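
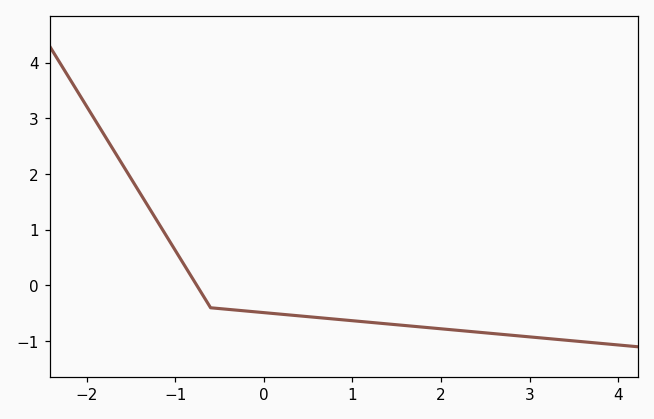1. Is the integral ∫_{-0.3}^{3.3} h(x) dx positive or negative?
negative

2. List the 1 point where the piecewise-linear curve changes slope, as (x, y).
(-0.6, -0.4)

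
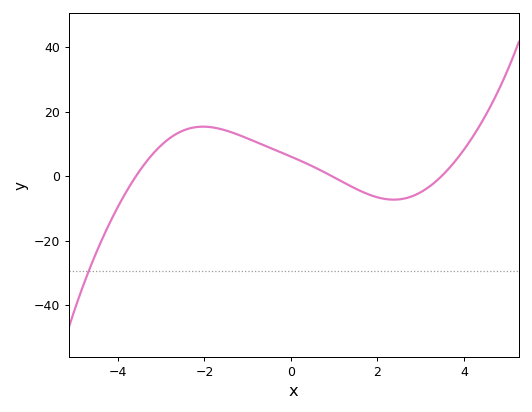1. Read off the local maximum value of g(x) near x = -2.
16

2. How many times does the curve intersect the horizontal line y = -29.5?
1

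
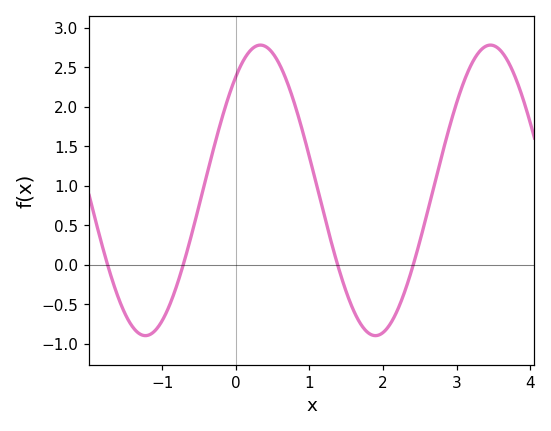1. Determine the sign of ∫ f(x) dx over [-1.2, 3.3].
positive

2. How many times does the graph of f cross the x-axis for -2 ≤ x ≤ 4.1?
4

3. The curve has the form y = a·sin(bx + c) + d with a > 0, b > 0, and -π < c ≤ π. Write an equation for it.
y = 1.84sin(2.01x + 0.9) + 0.94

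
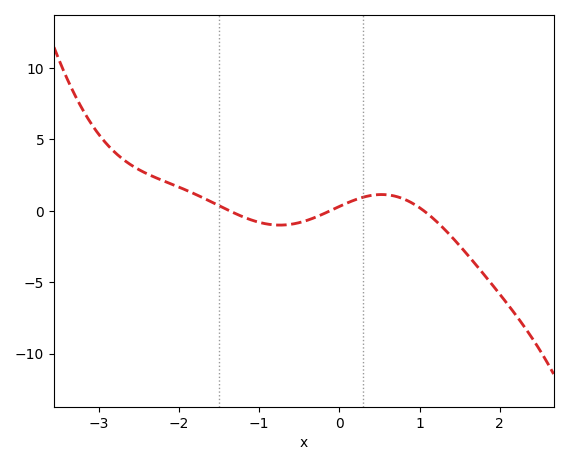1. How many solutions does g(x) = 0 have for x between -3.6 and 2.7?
3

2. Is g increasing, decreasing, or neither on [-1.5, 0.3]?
neither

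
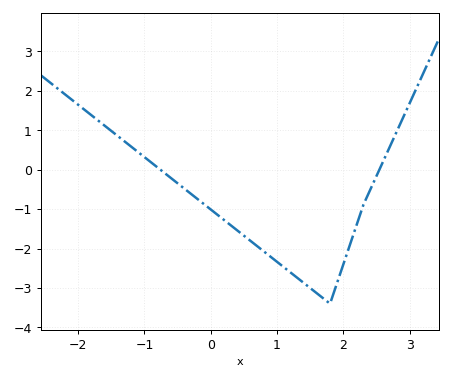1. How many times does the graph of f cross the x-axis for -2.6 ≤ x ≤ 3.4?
2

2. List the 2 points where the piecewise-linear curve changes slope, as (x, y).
(1.8, -3.4); (2.3, -0.9)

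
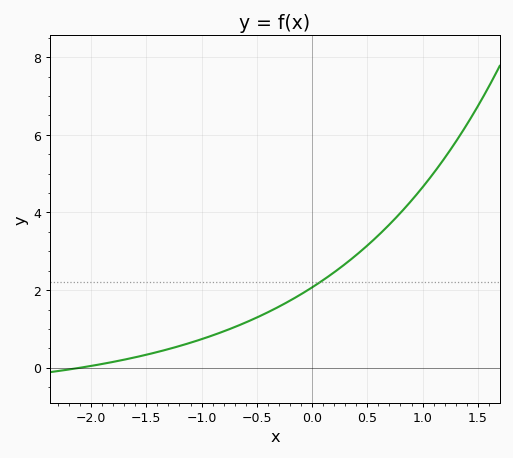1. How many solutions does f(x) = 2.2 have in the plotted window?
1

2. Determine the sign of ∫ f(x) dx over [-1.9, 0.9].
positive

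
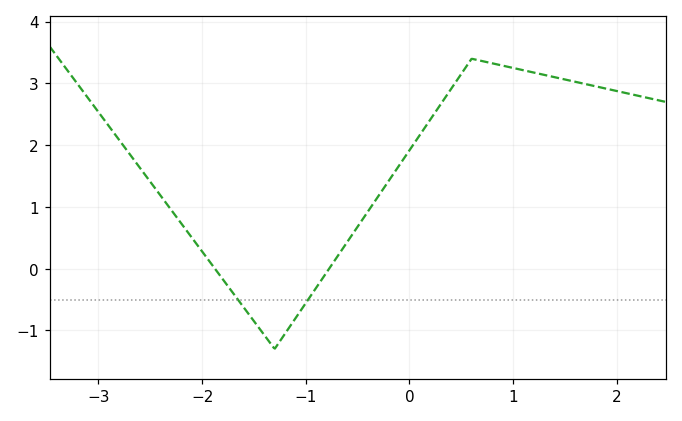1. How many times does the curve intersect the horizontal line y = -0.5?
2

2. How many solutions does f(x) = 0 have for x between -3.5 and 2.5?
2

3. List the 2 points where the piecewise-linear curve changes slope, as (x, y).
(-1.3, -1.3); (0.6, 3.4)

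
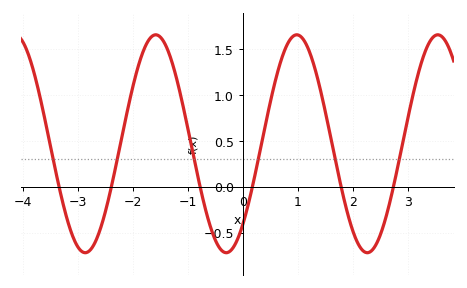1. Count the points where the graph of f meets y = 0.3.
6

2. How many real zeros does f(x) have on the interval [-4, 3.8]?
6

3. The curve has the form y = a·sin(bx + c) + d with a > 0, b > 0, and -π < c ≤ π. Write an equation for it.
y = 1.19sin(2.5x - 0.84) + 0.47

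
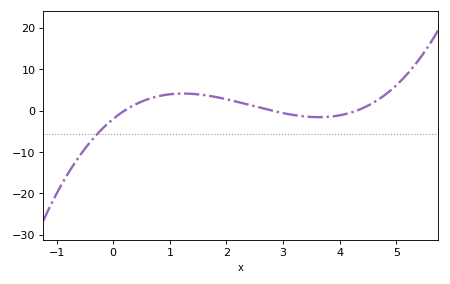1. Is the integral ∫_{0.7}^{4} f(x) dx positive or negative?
positive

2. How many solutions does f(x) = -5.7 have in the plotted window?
1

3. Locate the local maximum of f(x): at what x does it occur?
1.24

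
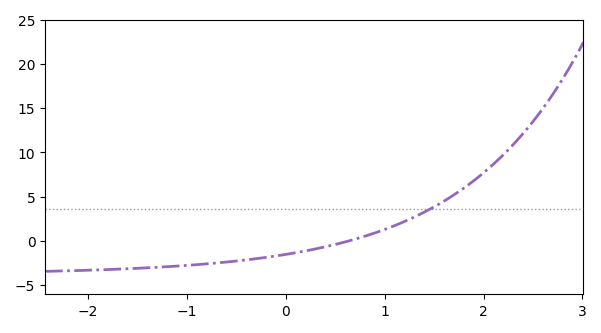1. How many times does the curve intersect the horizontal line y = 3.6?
1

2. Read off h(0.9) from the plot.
0.894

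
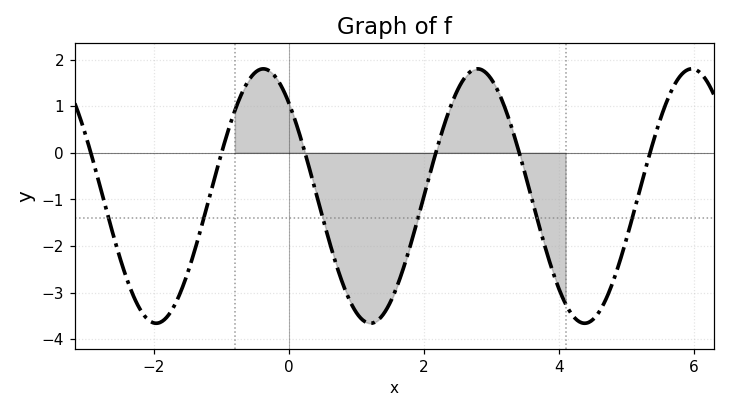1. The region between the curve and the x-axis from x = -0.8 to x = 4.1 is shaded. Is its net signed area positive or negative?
negative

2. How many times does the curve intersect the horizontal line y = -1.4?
6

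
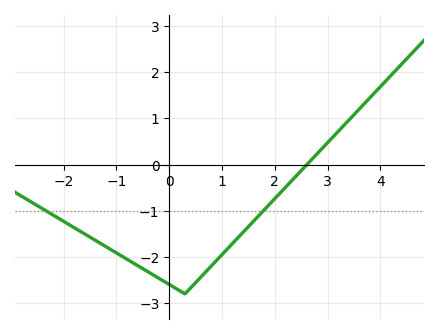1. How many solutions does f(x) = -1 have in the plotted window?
2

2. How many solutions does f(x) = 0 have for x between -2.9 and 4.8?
1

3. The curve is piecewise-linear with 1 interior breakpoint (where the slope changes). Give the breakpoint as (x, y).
(0.3, -2.8)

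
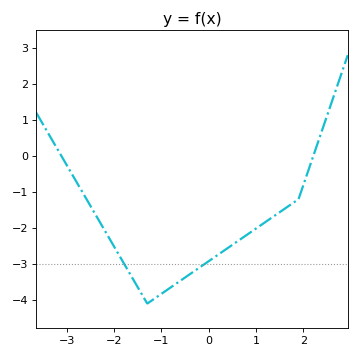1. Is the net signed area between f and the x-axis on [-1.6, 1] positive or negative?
negative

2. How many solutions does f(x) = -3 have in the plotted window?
2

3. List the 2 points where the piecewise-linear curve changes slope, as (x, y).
(-1.3, -4.1); (1.9, -1.2)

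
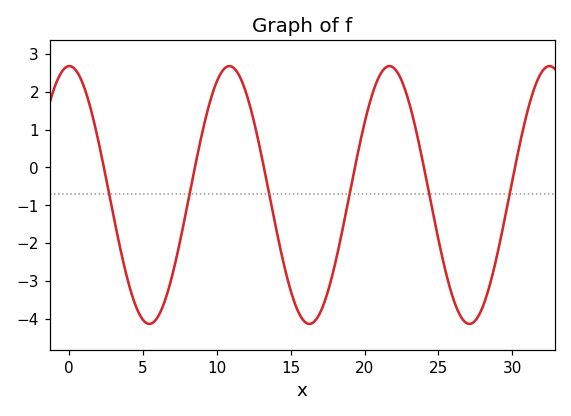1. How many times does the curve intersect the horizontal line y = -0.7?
6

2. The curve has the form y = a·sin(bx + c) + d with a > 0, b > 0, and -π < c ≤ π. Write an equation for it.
y = 3.41sin(0.58x + 1.56) - 0.73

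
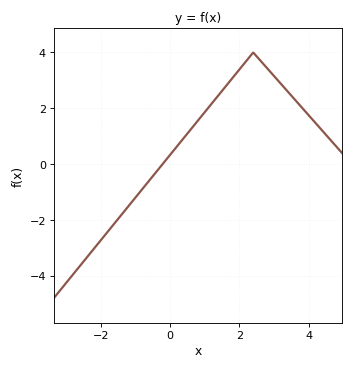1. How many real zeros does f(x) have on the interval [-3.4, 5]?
1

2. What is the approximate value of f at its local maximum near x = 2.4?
4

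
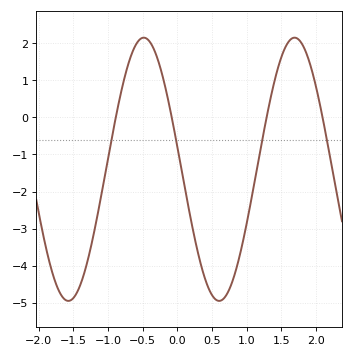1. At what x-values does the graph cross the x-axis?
-0.887, -0.081, 1.29, 2.09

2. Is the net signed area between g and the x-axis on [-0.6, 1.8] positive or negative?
negative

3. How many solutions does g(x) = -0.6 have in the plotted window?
4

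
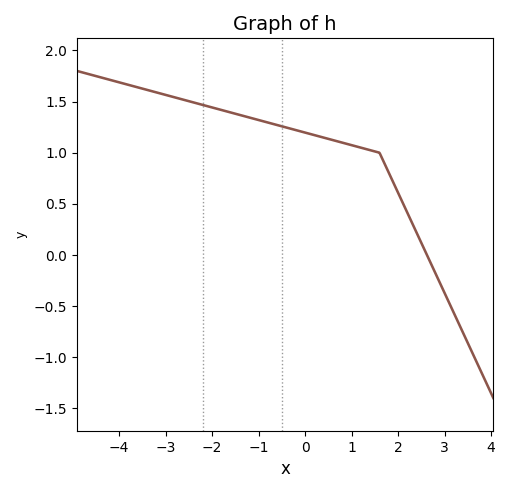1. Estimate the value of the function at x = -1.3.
1.35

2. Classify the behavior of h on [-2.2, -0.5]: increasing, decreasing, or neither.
decreasing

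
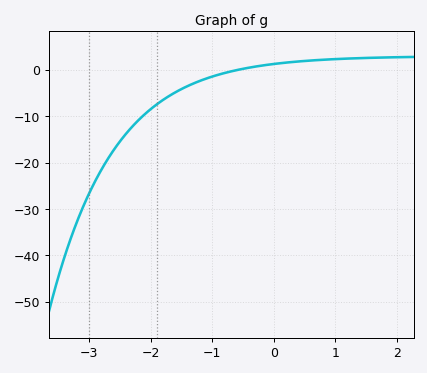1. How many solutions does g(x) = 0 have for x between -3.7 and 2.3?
1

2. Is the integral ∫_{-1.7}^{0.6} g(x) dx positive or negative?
negative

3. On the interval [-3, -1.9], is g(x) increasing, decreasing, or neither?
increasing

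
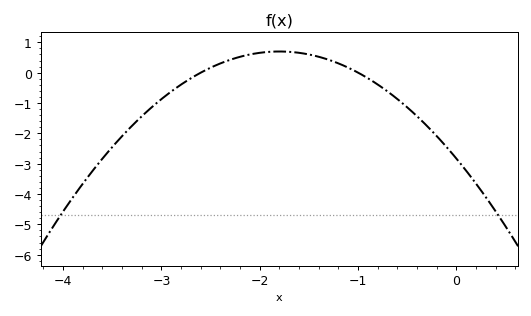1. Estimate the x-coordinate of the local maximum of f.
-1.8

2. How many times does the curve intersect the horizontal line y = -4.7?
2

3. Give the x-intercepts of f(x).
-2.6, -1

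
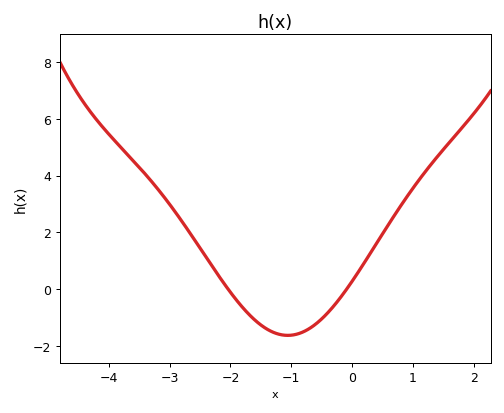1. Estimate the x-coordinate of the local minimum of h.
-1.06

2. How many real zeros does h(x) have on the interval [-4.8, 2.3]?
2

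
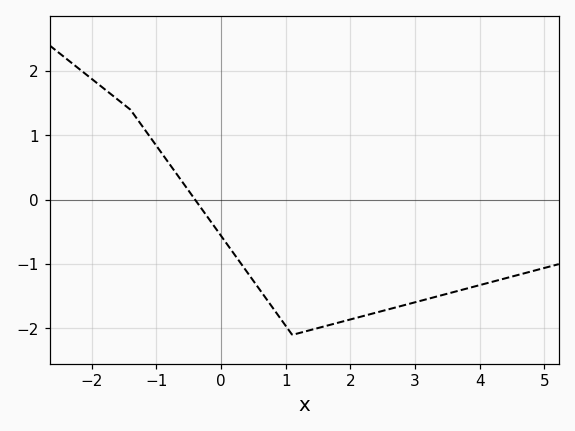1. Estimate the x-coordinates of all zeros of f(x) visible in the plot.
-0.4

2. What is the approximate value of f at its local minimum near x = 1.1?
-2.1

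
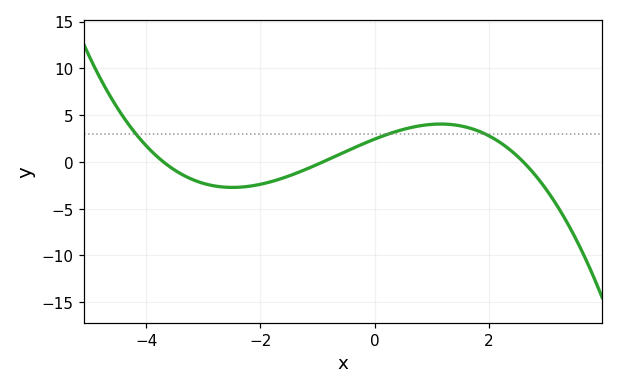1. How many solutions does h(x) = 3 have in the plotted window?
3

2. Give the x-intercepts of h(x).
-3.7, -0.9, 2.6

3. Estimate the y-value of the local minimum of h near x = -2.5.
-2.74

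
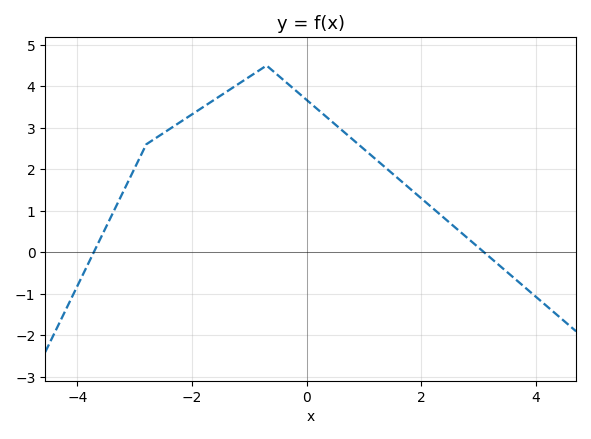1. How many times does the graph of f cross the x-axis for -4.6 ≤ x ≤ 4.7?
2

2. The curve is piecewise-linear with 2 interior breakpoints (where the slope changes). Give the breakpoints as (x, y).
(-2.8, 2.6); (-0.7, 4.5)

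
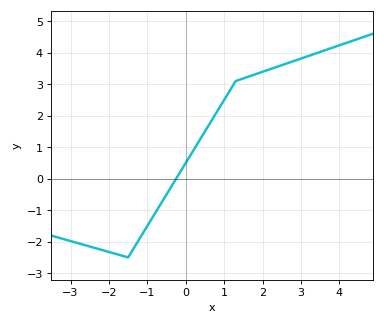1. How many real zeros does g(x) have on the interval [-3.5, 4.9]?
1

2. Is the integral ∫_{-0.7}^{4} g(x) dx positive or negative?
positive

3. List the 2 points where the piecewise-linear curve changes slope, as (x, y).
(-1.5, -2.5); (1.3, 3.1)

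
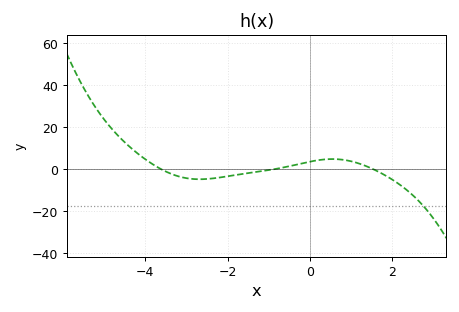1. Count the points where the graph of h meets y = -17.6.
1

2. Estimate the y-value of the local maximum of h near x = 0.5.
4.95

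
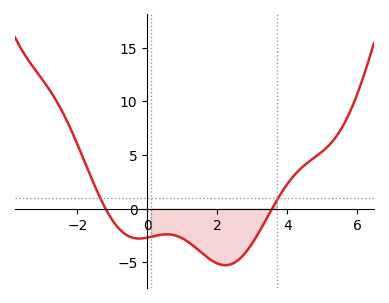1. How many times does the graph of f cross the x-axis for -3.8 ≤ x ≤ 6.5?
2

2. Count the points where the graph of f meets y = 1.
2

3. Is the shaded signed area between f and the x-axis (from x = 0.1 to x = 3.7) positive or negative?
negative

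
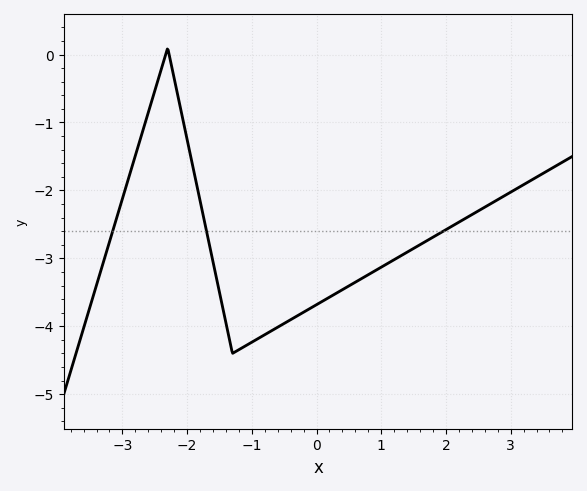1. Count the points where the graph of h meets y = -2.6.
3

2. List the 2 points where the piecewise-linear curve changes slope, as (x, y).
(-2.3, 0.1); (-1.3, -4.4)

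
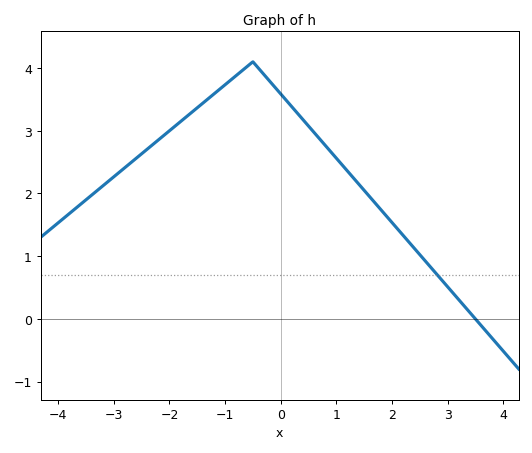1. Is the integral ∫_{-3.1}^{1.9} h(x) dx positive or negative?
positive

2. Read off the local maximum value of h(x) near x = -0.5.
4.1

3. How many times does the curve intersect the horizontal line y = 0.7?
1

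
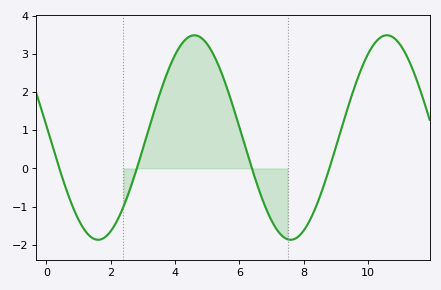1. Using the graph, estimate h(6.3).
0.249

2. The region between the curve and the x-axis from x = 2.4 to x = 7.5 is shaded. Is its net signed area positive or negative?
positive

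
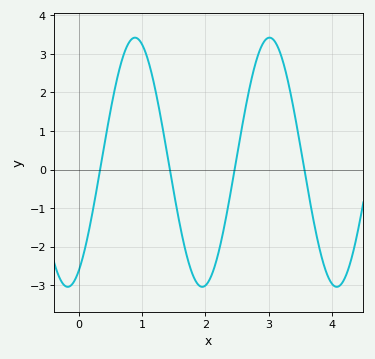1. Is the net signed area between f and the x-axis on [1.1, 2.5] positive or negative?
negative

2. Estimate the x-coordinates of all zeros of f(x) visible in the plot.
0.332, 1.44, 2.46, 3.57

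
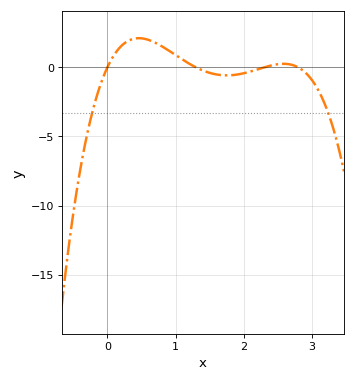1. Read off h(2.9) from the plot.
-0.5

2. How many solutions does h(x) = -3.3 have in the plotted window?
2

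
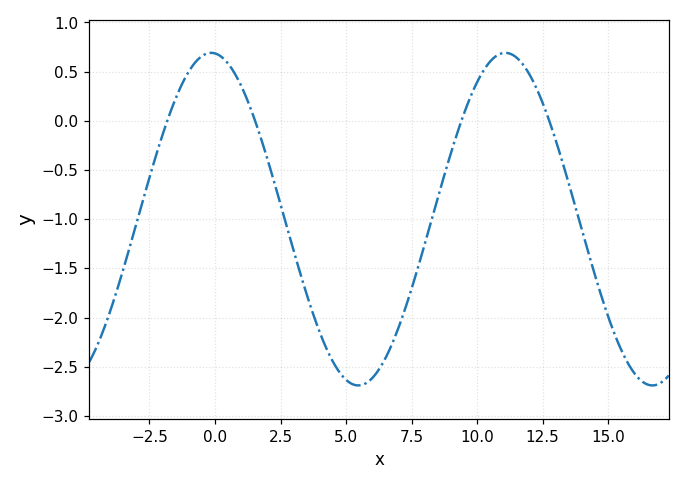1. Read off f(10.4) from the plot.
0.57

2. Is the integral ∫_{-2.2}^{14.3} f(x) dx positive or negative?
negative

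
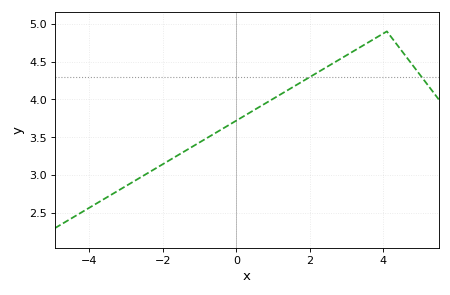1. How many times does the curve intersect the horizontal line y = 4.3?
2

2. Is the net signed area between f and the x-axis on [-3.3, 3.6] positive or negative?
positive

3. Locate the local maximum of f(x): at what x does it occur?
4.1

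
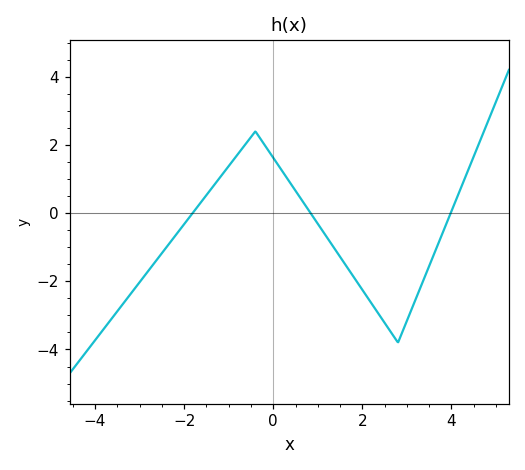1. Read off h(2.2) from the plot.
-2.6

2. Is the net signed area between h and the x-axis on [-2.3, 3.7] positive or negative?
negative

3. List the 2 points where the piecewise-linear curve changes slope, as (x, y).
(-0.4, 2.4); (2.8, -3.8)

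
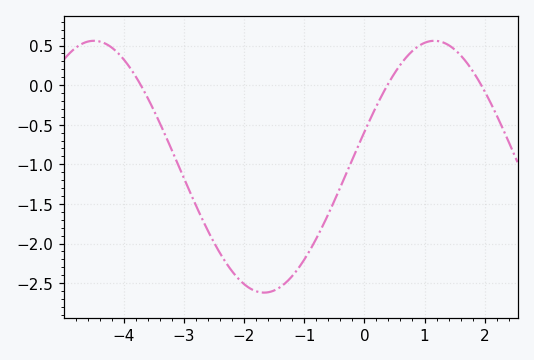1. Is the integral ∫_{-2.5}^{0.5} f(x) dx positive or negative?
negative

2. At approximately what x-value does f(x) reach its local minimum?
-1.67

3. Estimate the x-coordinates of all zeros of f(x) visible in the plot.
-3.72, 0.383, 1.94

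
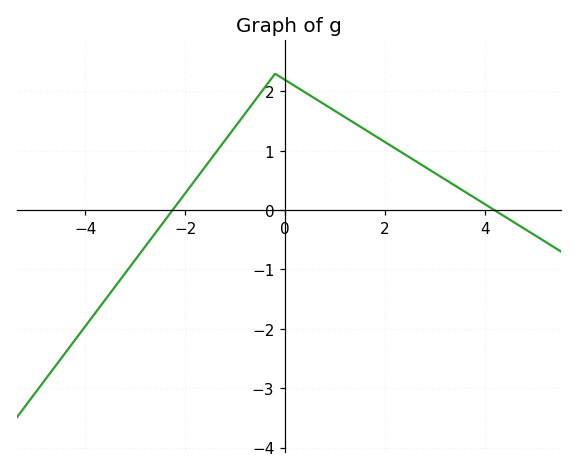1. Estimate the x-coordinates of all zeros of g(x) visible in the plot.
-2.26, 4.2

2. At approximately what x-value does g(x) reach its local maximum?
-0.196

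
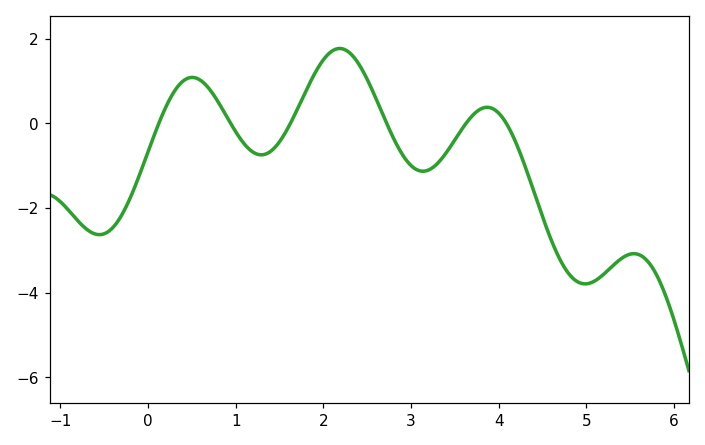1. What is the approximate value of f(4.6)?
-2.8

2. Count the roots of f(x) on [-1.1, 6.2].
6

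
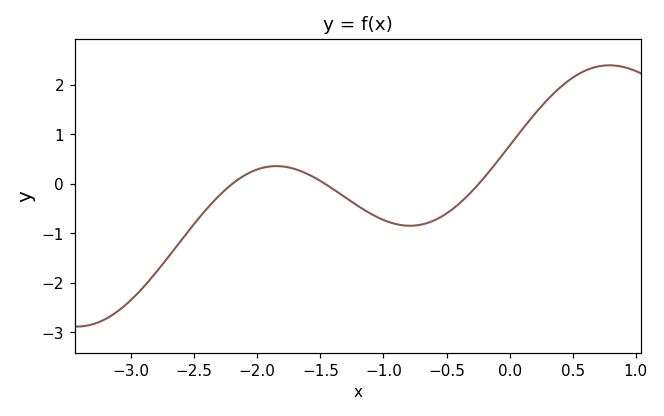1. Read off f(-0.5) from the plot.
-0.599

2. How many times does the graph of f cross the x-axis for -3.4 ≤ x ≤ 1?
3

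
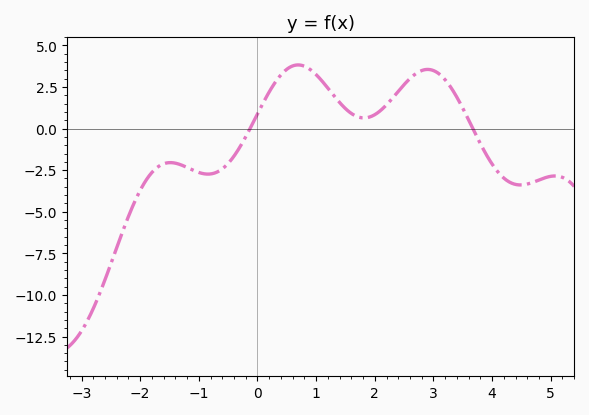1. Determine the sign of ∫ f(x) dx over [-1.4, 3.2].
positive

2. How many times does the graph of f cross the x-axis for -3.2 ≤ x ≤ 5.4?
2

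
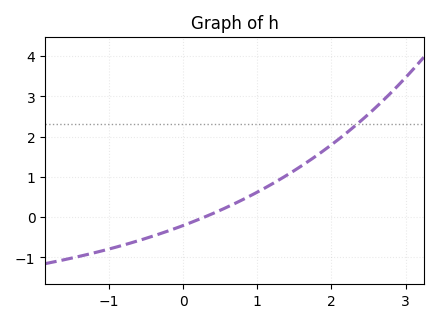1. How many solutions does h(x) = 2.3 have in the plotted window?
1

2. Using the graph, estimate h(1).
0.62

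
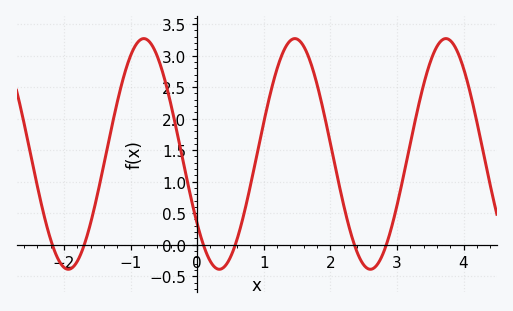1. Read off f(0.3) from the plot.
-0.4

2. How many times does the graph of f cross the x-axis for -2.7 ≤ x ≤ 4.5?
6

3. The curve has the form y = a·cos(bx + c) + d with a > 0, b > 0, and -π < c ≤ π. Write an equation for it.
y = 1.83cos(2.8x + 2.2) + 1.44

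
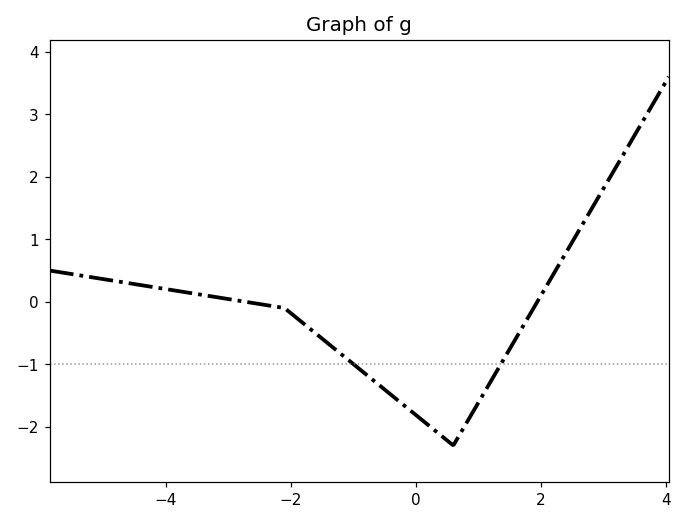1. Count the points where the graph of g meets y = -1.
2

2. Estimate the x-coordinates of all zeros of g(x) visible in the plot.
-2.8, 2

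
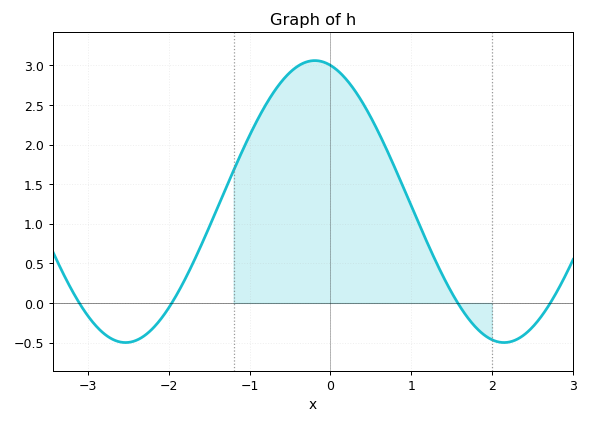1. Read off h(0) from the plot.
3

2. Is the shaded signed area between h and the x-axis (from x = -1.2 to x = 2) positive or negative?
positive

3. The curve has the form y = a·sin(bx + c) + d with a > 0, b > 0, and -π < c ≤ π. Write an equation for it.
y = 1.78sin(1.3x + 1.8) + 1.28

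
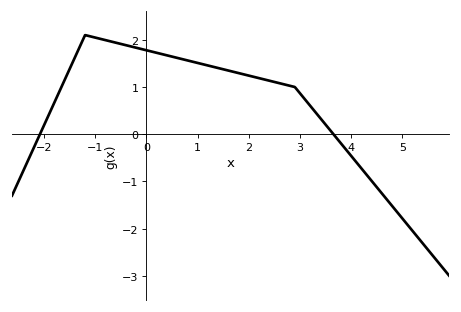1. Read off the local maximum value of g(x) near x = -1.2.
2.1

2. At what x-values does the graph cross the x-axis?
-2.08, 3.65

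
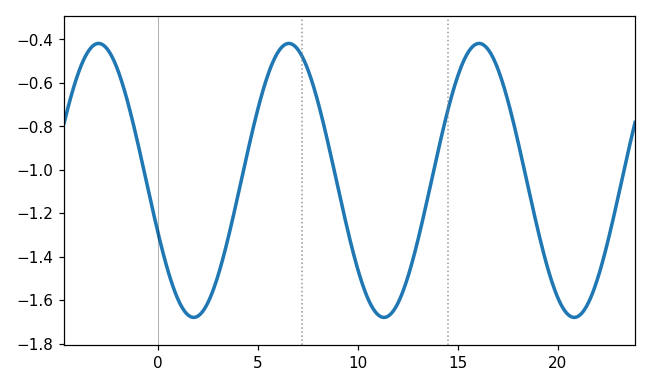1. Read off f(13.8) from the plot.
-1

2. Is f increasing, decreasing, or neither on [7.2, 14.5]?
neither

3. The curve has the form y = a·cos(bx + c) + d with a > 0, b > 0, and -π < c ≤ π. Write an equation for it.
y = 0.63cos(0.66x + 2) - 1.05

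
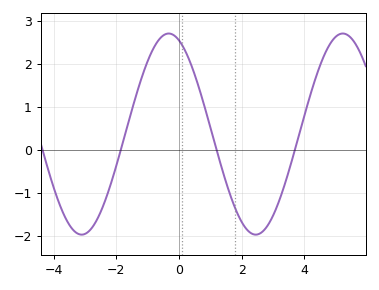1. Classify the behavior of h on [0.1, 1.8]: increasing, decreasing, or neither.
decreasing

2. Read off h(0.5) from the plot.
1.76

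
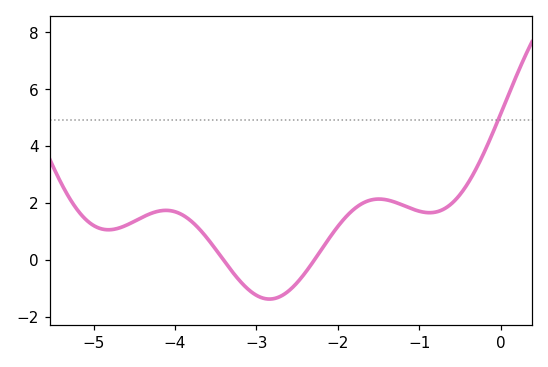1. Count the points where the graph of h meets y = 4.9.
1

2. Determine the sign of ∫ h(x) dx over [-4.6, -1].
positive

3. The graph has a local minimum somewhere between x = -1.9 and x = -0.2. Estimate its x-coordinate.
-0.873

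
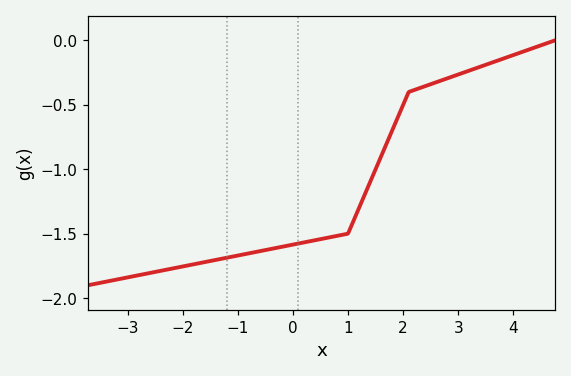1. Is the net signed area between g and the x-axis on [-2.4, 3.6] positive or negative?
negative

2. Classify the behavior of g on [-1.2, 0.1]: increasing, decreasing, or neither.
increasing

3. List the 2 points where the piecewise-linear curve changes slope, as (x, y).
(1, -1.5); (2.1, -0.4)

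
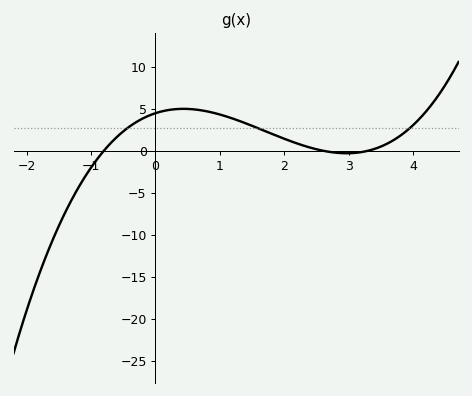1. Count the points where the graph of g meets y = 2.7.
3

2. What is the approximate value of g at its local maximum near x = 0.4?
5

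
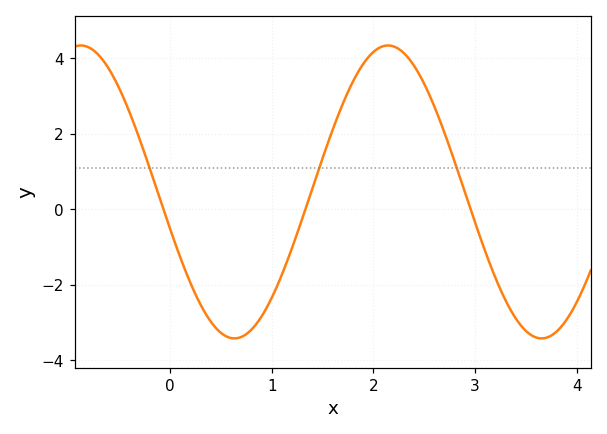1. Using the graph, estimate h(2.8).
1.26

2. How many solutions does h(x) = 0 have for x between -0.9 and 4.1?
3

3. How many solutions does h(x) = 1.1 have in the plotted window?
3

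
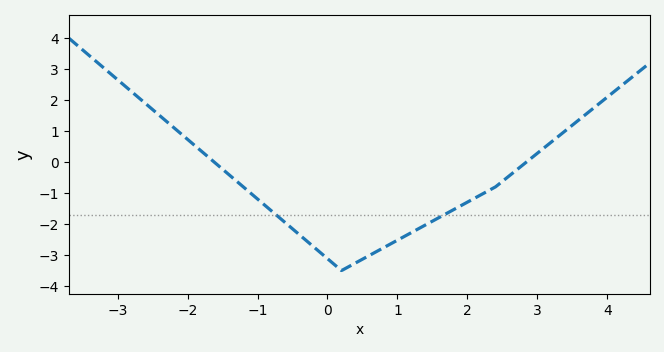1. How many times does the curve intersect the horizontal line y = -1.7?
2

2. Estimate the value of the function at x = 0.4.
-3.25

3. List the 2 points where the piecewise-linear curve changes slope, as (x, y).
(0.2, -3.5); (2.4, -0.8)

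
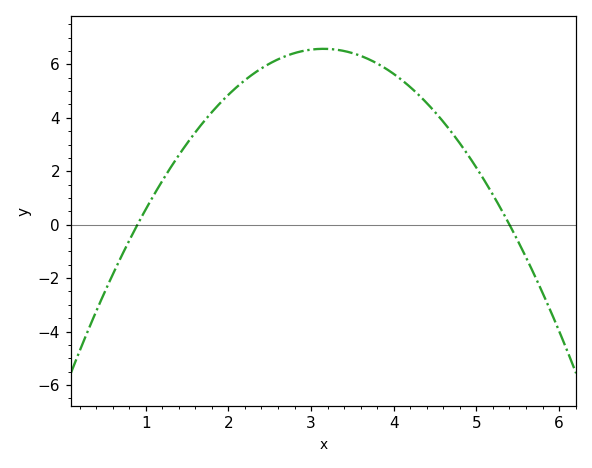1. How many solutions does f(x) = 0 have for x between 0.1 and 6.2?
2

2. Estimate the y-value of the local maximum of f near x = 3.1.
6.6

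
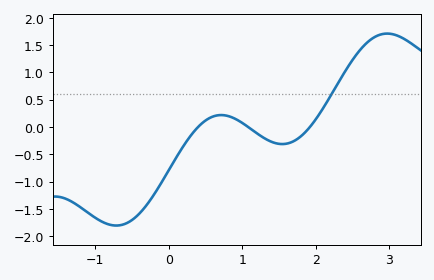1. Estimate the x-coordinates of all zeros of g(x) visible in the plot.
0.4, 1.1, 1.9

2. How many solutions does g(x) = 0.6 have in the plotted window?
1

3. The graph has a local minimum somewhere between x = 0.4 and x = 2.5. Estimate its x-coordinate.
1.5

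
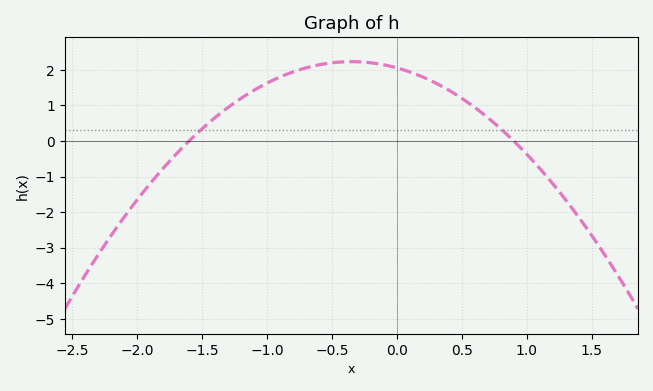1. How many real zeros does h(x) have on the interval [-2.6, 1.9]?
2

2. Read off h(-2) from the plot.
-1.66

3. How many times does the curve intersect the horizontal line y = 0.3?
2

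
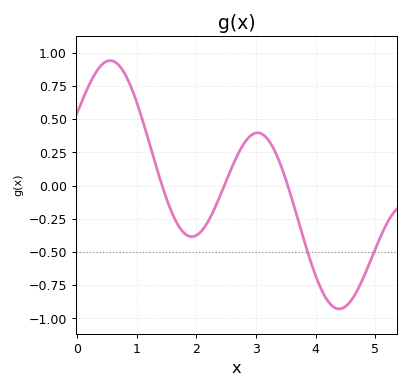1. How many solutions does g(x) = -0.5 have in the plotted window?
2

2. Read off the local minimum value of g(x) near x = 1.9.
-0.385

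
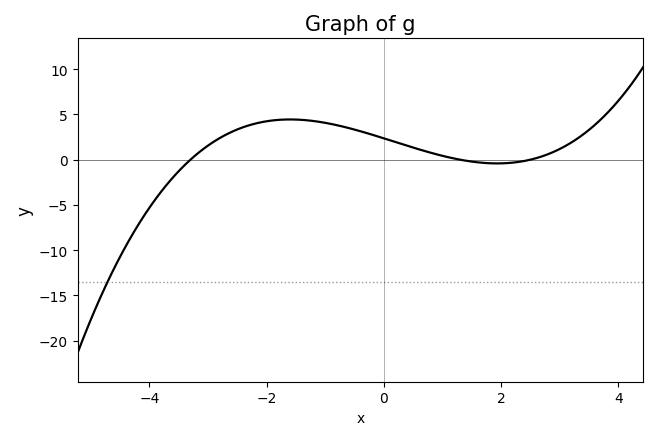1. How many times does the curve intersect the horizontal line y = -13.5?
1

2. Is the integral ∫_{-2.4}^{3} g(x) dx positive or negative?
positive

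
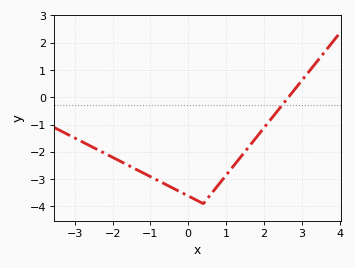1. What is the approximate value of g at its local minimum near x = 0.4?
-3.9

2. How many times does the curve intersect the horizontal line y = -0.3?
1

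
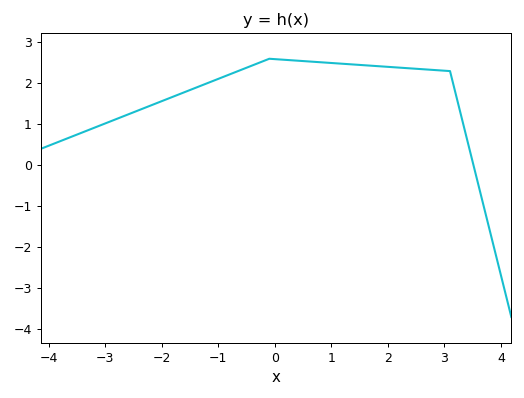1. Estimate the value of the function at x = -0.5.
2.38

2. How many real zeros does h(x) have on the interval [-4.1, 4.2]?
1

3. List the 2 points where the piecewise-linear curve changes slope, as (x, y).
(-0.1, 2.6); (3.1, 2.3)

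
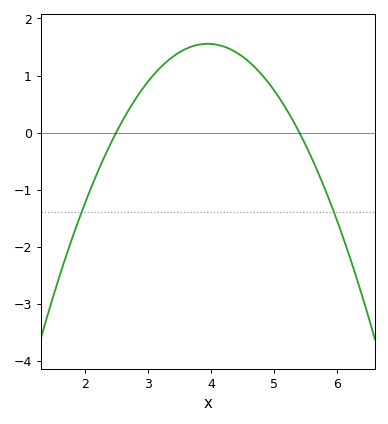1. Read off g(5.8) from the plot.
-0.977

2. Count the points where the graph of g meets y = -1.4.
2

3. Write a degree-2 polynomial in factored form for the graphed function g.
y = -0.74(x - 2.5)(x - 5.4)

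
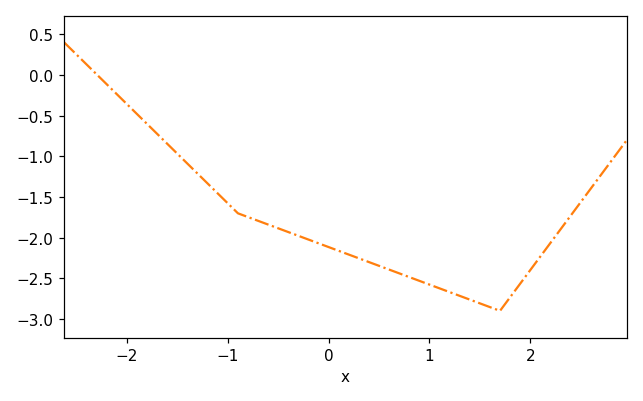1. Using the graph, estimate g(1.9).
-2.57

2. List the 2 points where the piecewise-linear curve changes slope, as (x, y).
(-0.9, -1.7); (1.7, -2.9)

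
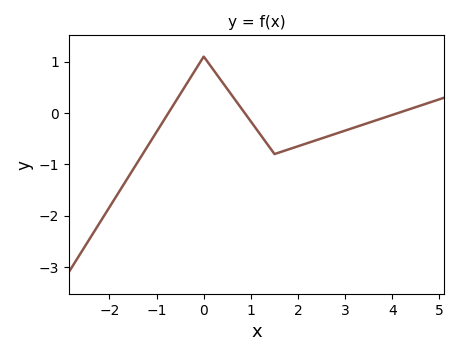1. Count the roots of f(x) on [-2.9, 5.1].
3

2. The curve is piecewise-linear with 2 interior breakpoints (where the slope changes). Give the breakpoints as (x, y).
(0, 1.1); (1.5, -0.8)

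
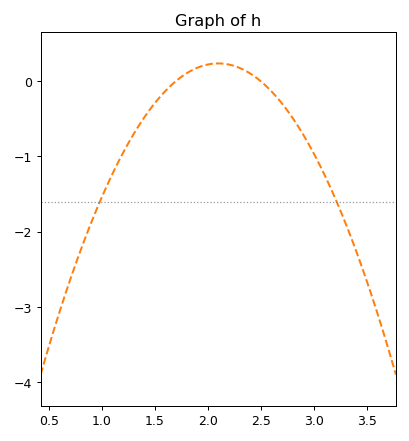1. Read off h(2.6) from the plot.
-0.1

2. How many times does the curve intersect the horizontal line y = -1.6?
2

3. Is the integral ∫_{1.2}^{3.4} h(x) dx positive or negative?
negative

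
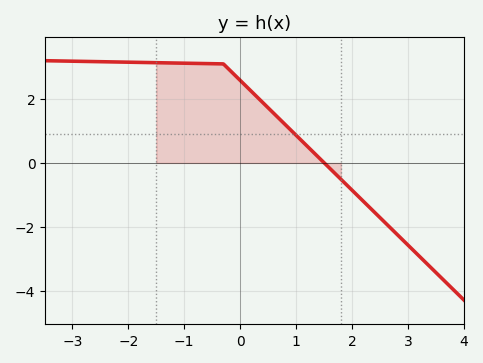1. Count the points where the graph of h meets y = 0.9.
1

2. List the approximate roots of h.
1.5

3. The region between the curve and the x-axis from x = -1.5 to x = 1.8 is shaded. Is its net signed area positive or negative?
positive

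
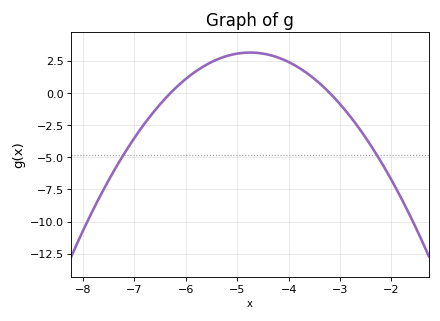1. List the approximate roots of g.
-6.3, -3.2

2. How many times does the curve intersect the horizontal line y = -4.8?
2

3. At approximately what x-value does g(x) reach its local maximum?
-4.8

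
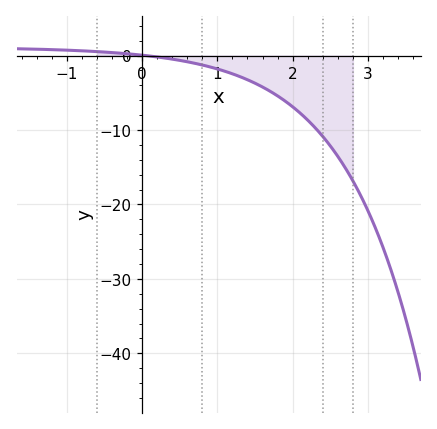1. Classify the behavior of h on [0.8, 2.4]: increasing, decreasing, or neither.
decreasing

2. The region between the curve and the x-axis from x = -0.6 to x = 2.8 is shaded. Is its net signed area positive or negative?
negative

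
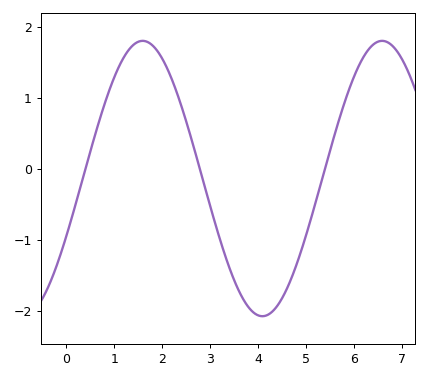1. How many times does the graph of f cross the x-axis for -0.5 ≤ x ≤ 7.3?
3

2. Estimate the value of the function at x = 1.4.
1.75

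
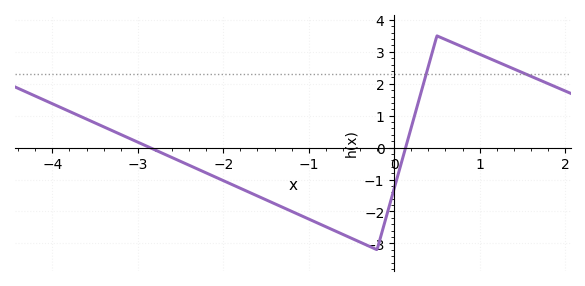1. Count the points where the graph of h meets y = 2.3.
2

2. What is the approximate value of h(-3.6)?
0.9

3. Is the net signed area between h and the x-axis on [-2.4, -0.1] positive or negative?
negative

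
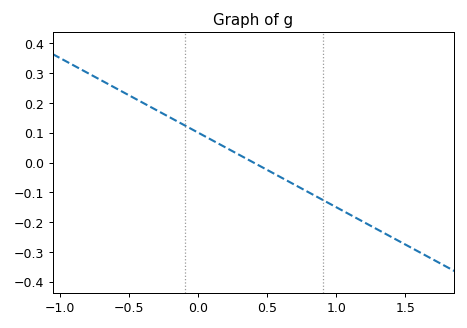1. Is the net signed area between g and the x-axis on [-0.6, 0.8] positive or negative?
positive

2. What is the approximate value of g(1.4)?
-0.25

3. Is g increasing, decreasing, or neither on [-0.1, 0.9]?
decreasing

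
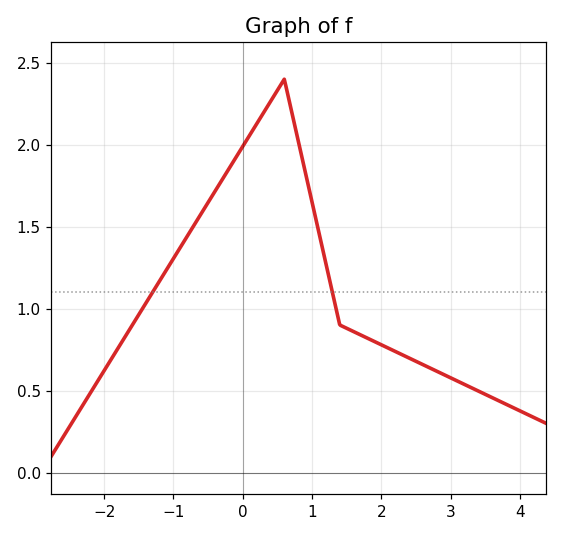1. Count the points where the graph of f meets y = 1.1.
2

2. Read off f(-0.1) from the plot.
1.9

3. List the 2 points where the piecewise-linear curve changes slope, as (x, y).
(0.6, 2.4); (1.4, 0.9)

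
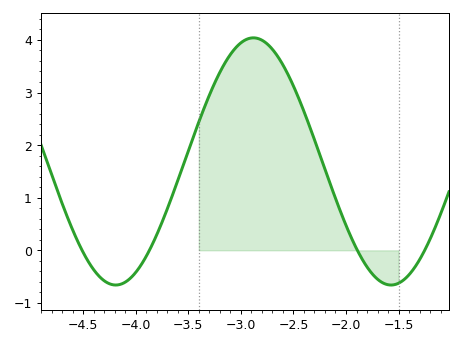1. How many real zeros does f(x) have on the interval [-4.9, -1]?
4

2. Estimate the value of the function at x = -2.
0.475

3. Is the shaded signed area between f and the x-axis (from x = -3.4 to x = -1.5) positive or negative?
positive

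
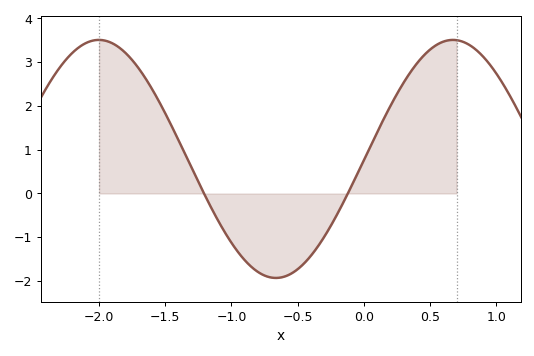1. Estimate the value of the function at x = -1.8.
3.2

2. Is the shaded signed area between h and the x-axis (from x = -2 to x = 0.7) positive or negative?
positive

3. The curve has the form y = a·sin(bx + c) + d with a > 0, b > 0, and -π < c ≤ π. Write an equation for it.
y = 2.72sin(2.4x - 0.01) + 0.79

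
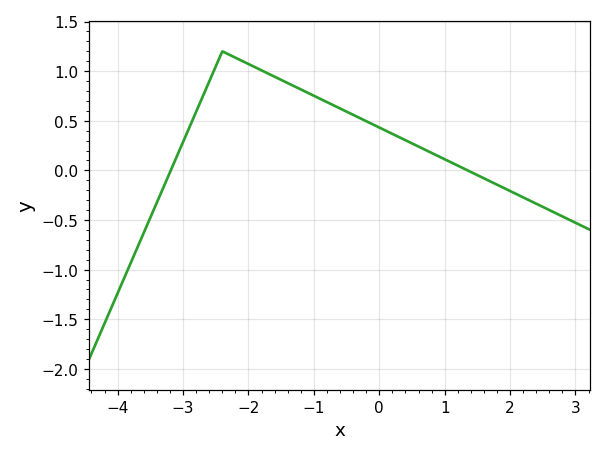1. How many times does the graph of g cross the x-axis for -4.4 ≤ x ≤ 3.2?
2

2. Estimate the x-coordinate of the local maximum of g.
-2.4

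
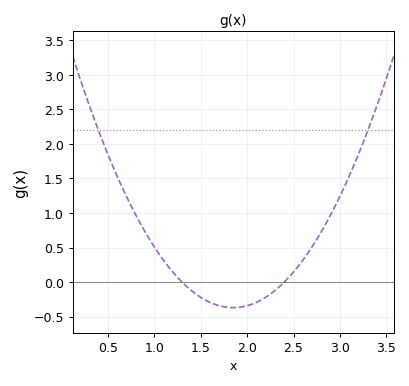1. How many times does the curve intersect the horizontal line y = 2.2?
2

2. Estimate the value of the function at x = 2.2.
-0.22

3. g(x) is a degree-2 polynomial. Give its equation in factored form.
y = 1.22(x - 1.3)(x - 2.4)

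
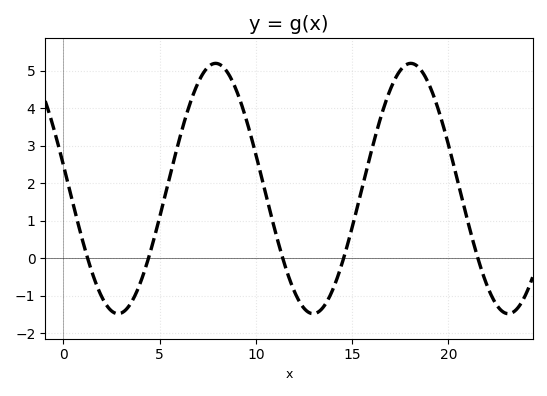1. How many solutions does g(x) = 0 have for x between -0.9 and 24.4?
5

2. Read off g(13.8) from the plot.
-1.1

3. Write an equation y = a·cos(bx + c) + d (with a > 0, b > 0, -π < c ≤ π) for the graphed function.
y = 3.34cos(0.62x + 1.4) + 1.86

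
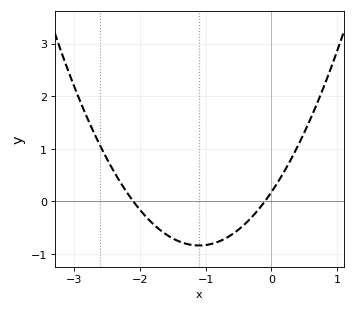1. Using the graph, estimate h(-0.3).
-0.302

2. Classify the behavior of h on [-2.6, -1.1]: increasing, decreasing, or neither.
decreasing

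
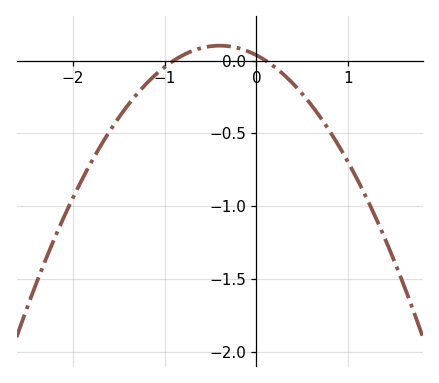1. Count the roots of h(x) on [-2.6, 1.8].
2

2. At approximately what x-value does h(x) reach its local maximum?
-0.4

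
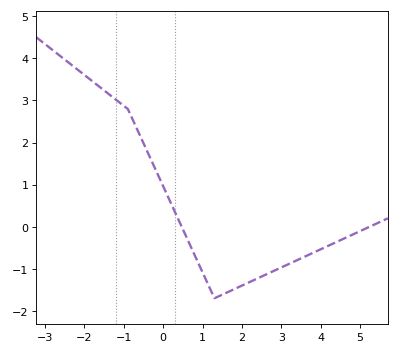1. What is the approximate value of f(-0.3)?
1.57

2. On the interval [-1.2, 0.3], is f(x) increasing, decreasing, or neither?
decreasing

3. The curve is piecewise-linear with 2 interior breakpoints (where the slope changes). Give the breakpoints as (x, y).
(-0.9, 2.8); (1.3, -1.7)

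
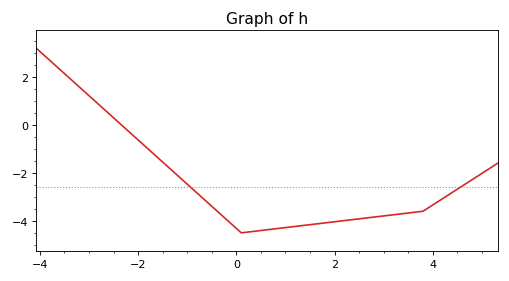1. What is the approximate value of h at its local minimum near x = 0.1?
-4.5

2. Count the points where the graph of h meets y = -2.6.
2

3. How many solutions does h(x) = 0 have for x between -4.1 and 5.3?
1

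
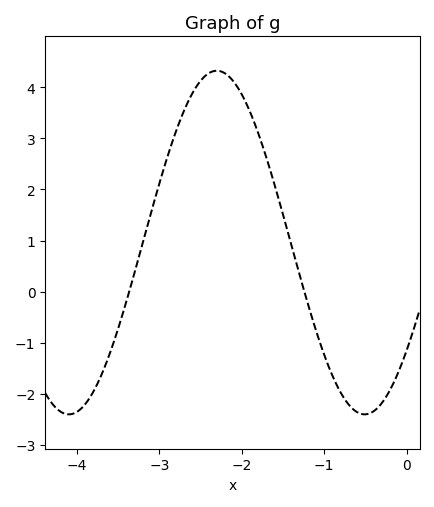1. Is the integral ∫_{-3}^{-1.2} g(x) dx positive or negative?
positive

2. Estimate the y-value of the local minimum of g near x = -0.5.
-2.4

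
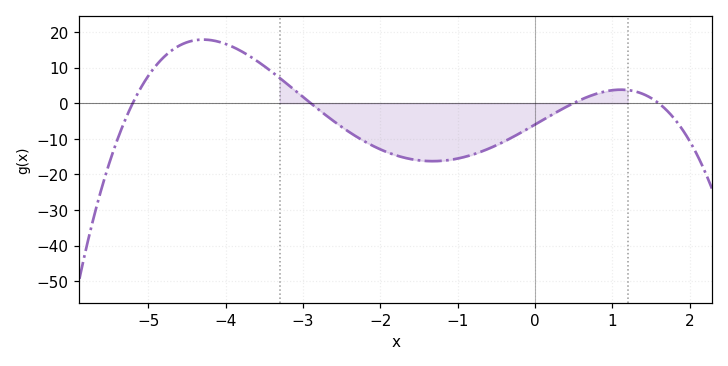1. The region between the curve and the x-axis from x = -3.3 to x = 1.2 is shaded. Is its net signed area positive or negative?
negative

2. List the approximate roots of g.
-5.2, -2.9, 0.5, 1.6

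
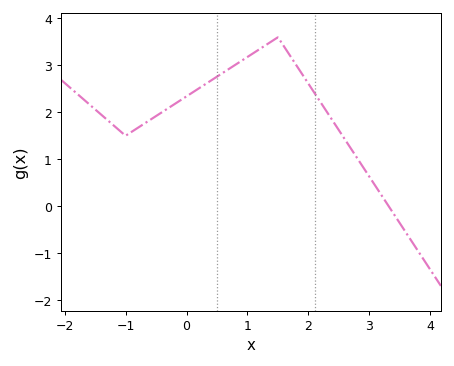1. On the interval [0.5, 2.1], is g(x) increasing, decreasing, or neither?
neither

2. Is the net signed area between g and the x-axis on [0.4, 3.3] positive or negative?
positive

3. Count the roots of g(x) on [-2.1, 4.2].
1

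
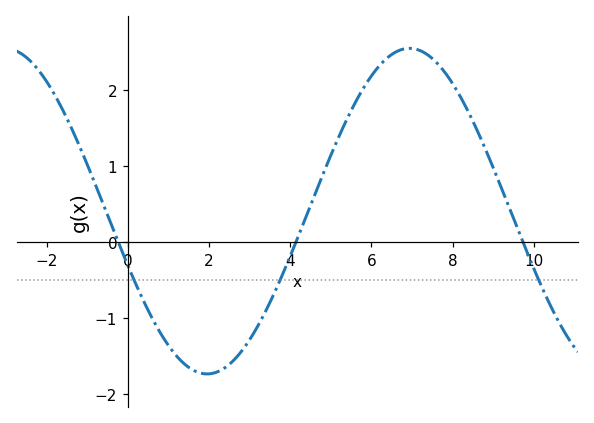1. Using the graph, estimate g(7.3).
2.5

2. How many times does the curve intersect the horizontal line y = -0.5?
3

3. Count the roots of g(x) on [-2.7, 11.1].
3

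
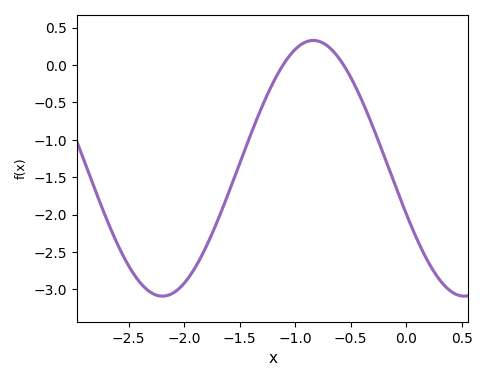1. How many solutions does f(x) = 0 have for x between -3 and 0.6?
2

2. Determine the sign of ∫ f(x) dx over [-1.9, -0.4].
negative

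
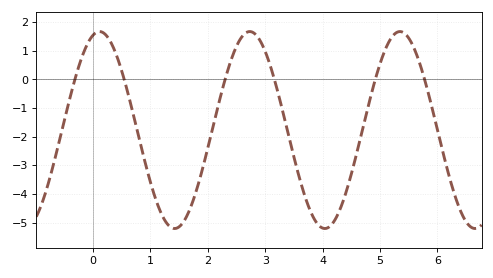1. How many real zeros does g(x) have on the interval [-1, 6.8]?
6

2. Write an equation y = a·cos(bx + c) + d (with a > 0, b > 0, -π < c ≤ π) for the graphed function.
y = 3.44cos(2.4x - 0.27) - 1.77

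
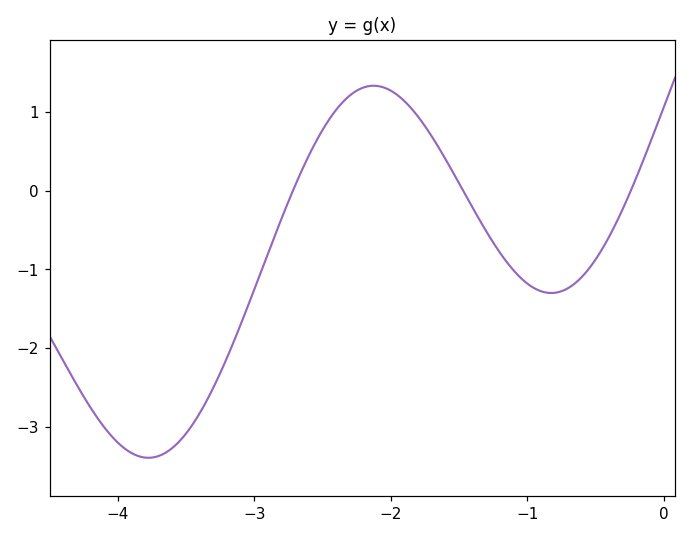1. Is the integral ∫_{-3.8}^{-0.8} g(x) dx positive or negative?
negative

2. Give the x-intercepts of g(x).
-2.7, -1.5, -0.2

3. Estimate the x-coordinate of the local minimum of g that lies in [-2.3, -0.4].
-0.8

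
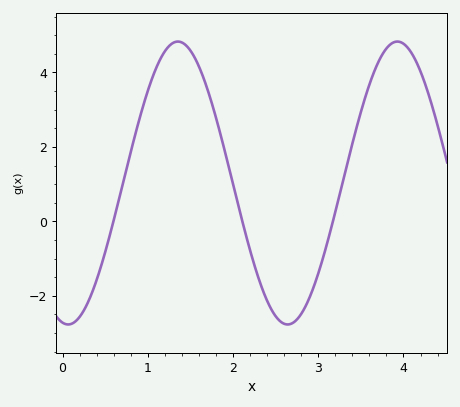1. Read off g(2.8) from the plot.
-2.4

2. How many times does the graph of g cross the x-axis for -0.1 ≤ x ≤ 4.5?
3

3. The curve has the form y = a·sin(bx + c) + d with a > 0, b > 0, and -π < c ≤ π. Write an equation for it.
y = 3.8sin(2.4x - 1.7) + 1.03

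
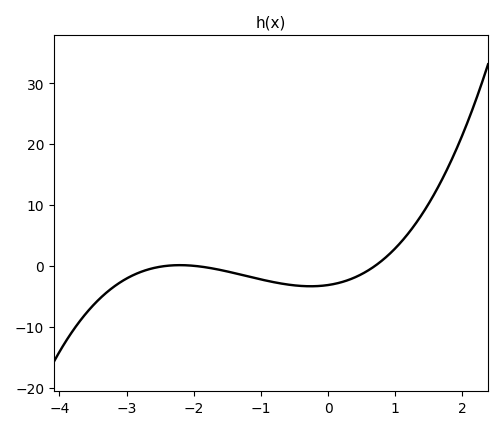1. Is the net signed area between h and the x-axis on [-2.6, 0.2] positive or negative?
negative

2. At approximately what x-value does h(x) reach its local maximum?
-2.2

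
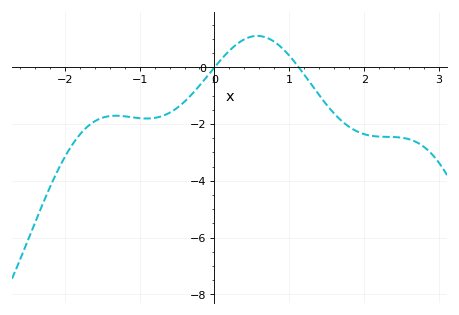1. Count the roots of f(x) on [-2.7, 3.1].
2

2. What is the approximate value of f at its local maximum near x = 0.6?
1.11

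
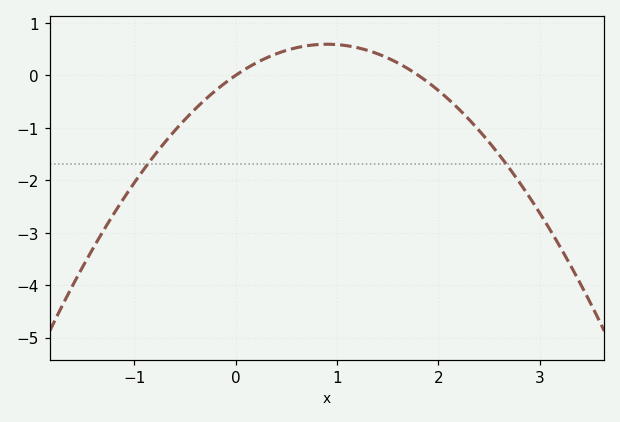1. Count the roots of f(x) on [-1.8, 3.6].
2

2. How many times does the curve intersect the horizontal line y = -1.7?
2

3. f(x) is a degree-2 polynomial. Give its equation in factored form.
y = -0.73(x - 0)(x - 1.8)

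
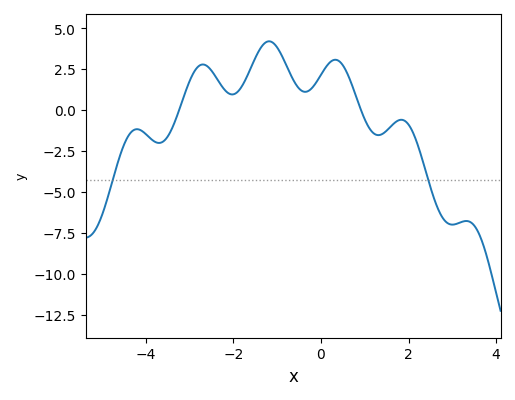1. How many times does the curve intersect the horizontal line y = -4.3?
2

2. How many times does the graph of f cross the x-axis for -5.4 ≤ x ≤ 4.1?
2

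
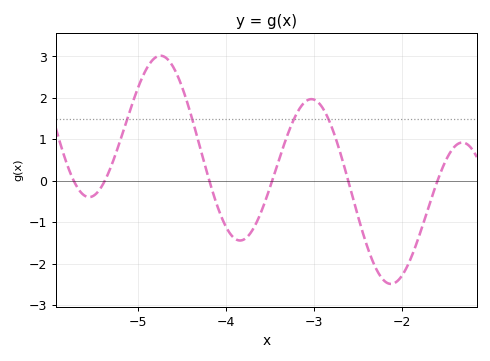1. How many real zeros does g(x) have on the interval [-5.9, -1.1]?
6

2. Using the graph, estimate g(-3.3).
1.1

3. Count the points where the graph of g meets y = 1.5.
4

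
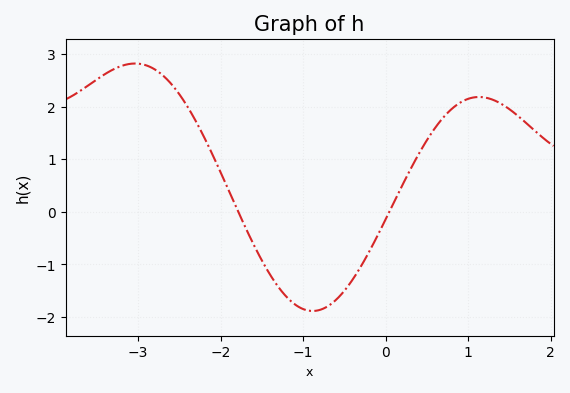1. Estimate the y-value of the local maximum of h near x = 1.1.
2.2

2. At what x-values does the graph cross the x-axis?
-1.8, 0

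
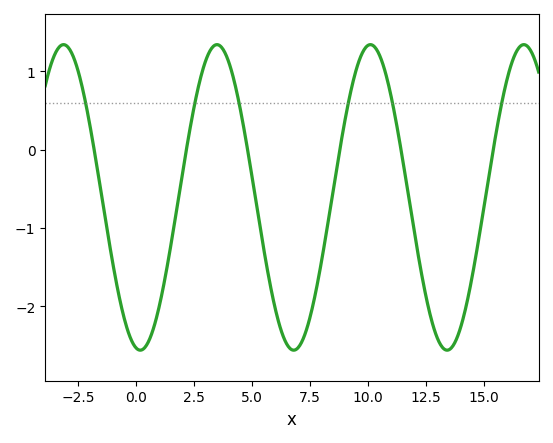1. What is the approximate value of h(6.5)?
-2.48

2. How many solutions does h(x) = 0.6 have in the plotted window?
6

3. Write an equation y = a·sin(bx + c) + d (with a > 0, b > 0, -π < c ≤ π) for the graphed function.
y = 1.95sin(0.95x - 1.74) - 0.61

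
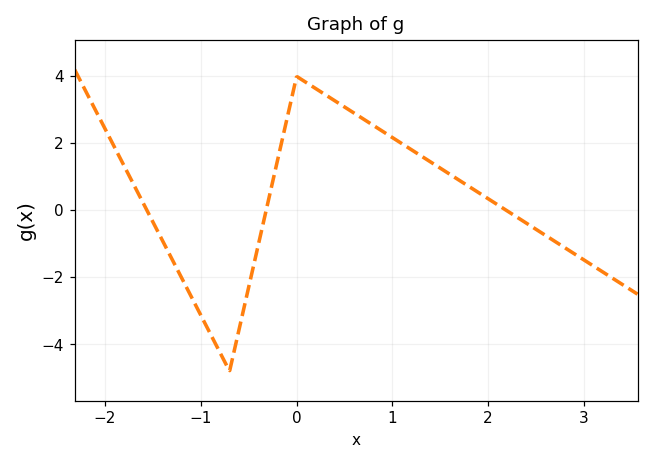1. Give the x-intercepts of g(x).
-1.56, -0.318, 2.19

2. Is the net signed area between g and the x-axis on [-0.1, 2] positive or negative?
positive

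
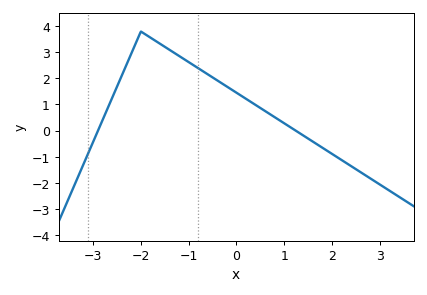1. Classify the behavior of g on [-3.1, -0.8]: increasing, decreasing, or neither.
neither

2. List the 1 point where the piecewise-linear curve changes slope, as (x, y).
(-2, 3.8)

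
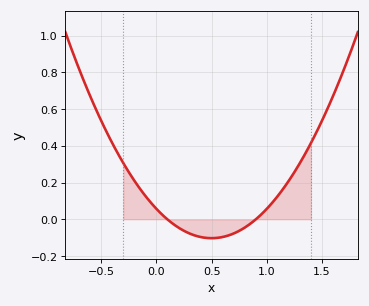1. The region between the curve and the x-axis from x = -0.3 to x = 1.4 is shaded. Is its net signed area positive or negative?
positive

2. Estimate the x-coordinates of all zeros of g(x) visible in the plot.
0.1, 0.9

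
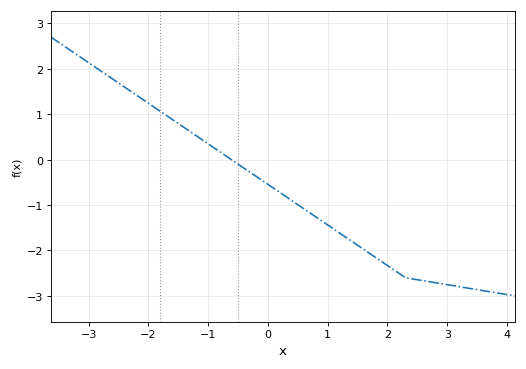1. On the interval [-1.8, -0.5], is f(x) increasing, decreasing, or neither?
decreasing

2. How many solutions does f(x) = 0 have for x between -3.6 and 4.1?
1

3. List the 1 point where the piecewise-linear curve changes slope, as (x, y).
(2.3, -2.6)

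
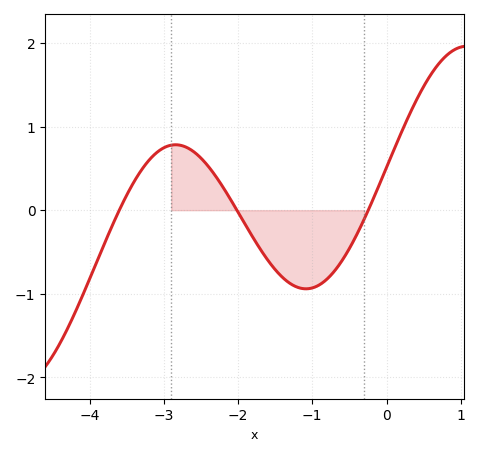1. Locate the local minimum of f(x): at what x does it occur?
-1.1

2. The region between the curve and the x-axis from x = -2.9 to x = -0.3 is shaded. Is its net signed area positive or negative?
negative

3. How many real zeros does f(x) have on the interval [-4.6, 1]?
3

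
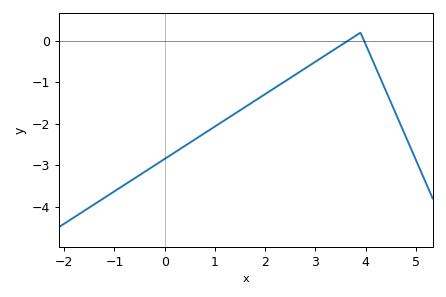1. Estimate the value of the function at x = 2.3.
-1.1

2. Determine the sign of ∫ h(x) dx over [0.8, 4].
negative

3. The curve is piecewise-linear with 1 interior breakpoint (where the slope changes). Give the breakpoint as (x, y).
(3.9, 0.2)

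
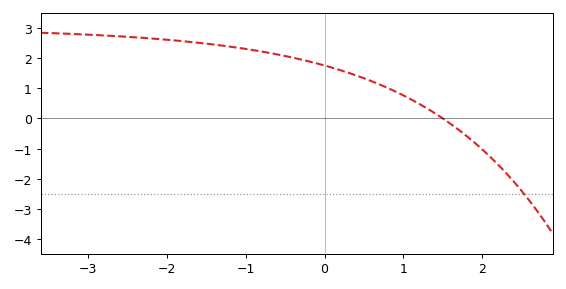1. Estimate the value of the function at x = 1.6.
-0.181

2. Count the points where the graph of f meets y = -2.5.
1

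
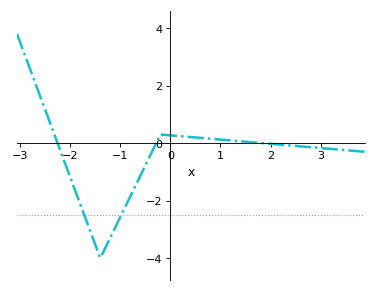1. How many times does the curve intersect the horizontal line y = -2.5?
2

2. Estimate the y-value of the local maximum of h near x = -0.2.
0.3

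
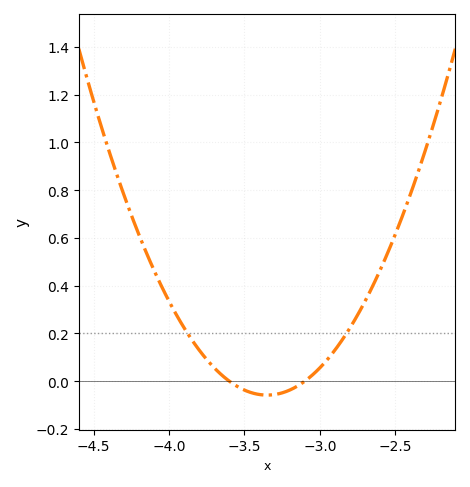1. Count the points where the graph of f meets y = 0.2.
2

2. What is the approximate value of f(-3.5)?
-0.037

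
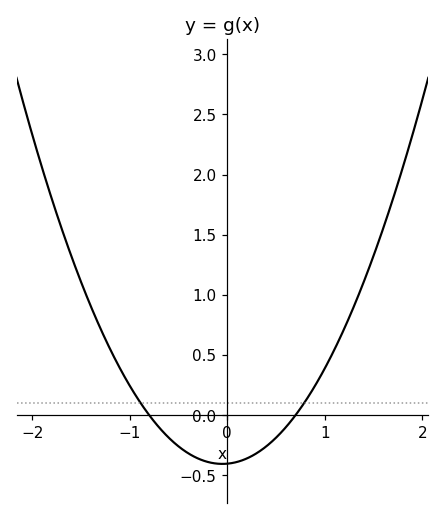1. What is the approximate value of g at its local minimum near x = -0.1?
-0.405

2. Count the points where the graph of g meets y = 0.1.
2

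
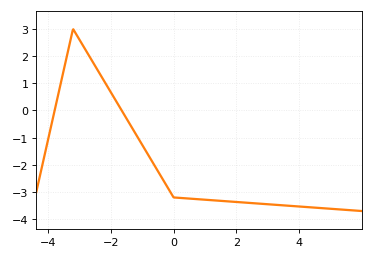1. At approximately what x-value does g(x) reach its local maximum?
-3.2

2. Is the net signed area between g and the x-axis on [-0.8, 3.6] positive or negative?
negative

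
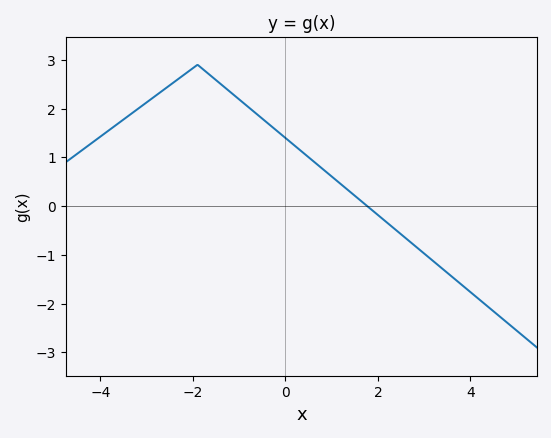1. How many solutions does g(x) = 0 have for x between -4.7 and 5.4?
1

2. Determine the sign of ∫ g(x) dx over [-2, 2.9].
positive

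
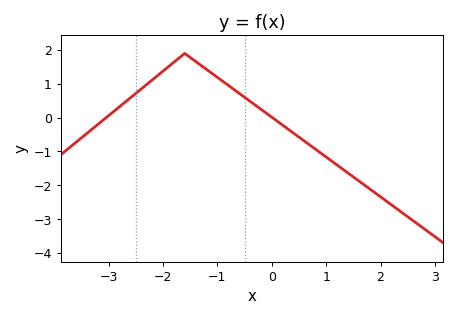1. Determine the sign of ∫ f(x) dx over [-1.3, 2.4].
negative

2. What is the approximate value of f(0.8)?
-0.9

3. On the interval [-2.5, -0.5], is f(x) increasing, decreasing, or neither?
neither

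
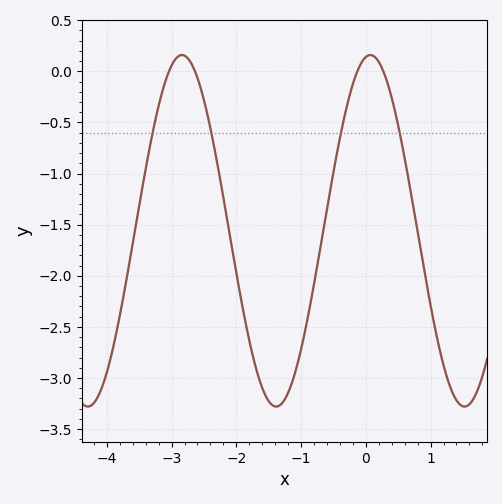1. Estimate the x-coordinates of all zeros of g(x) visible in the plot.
-3.04, -2.64, -0.131, 0.271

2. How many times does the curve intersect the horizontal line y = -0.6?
4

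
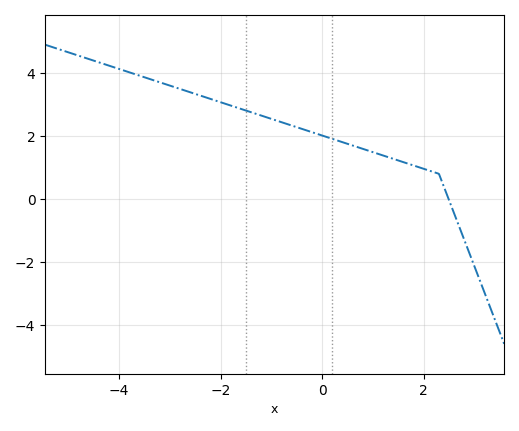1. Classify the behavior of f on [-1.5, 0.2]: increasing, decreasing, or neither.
decreasing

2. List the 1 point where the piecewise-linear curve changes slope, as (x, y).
(2.3, 0.8)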